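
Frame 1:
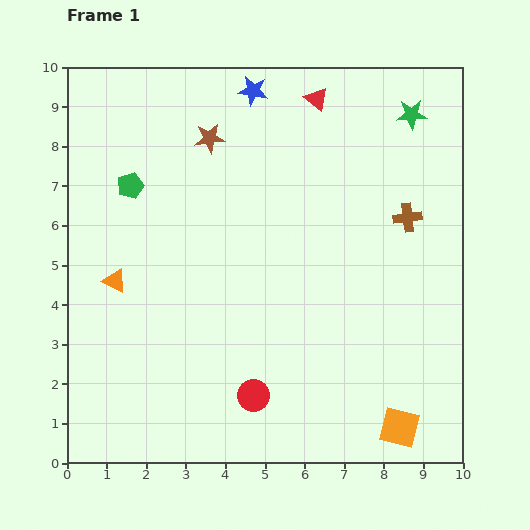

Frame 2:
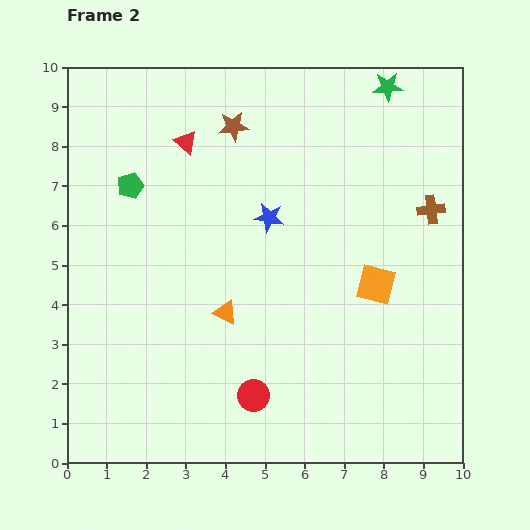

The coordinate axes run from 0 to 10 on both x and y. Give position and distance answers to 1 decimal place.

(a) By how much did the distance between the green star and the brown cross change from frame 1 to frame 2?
+0.7

Distance in frame 1: 2.6. Distance in frame 2: 3.3.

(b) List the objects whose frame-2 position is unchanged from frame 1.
the red circle, the green pentagon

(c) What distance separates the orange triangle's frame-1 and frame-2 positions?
2.9

The orange triangle moved from (1.2, 4.6) to (4.0, 3.8), a distance of √(2.8² + 0.8²) ≈ 2.9.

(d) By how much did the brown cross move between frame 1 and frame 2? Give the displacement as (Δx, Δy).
(0.6, 0.2)

The brown cross was at (8.6, 6.2) in frame 1 and (9.2, 6.4) in frame 2.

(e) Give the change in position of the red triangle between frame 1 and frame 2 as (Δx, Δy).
(-3.3, -1.1)

The red triangle was at (6.3, 9.2) in frame 1 and (3.0, 8.1) in frame 2.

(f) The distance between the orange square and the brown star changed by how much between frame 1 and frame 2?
-3.3

Distance in frame 1: 8.7. Distance in frame 2: 5.4.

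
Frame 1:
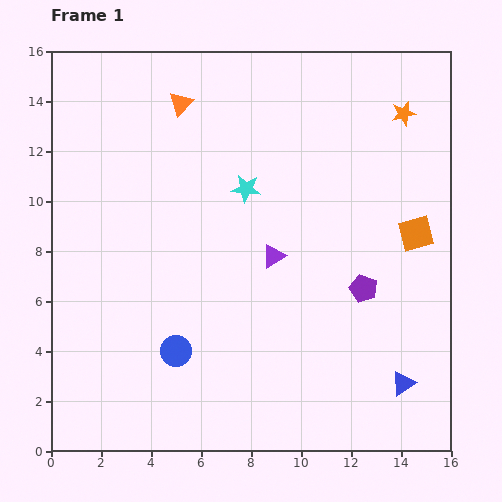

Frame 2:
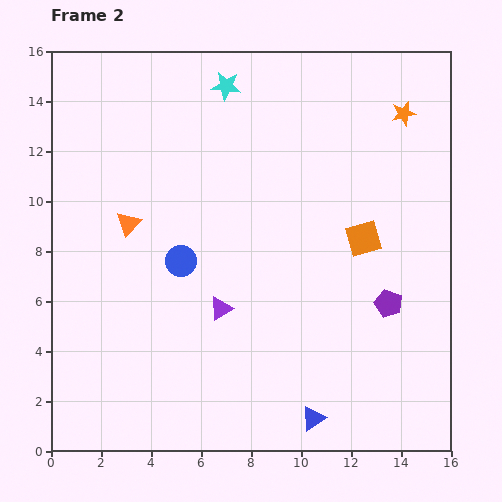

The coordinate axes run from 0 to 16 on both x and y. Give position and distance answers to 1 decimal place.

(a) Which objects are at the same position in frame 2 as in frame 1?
the orange star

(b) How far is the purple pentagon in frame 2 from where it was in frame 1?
1.2

The purple pentagon moved from (12.5, 6.5) to (13.5, 5.9), a distance of √(1.0² + 0.6²) ≈ 1.2.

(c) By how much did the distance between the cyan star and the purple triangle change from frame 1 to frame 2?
+6.0

Distance in frame 1: 2.9. Distance in frame 2: 8.9.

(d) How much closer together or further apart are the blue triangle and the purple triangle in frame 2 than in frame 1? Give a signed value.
-1.6

Distance in frame 1: 7.3. Distance in frame 2: 5.7.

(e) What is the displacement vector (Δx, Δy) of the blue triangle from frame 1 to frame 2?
(-3.6, -1.4)

The blue triangle was at (14.1, 2.7) in frame 1 and (10.5, 1.3) in frame 2.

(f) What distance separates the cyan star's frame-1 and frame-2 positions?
4.2

The cyan star moved from (7.8, 10.5) to (7.0, 14.6), a distance of √(0.8² + 4.1²) ≈ 4.2.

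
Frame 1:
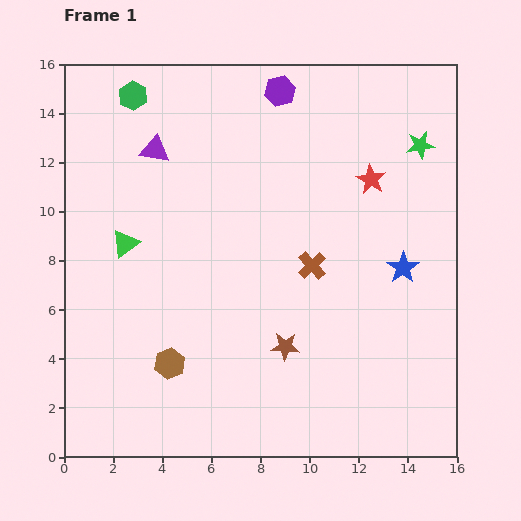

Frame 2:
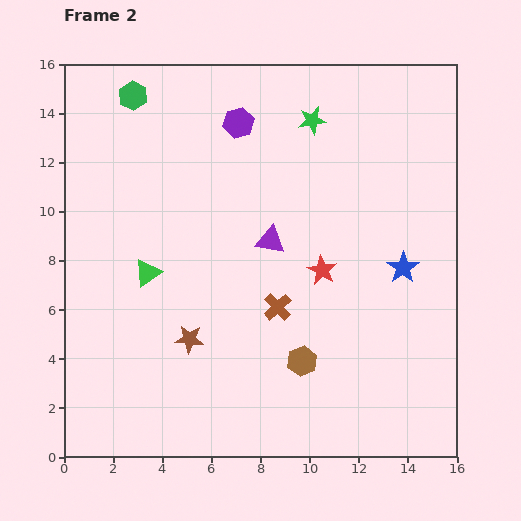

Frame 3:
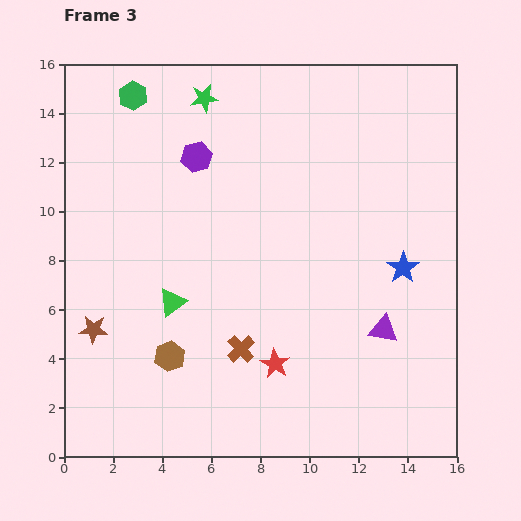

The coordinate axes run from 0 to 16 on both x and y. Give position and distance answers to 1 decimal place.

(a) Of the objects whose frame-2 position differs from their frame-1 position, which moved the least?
the green triangle

(moved 1.5)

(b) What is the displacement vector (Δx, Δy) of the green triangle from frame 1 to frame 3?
(1.9, -2.4)

The green triangle was at (2.5, 8.7) in frame 1 and (4.4, 6.3) in frame 3.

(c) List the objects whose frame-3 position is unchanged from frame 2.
the blue star, the green hexagon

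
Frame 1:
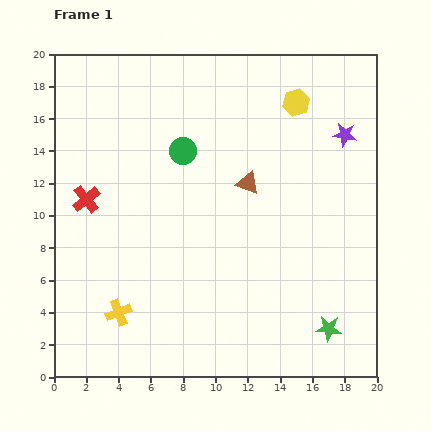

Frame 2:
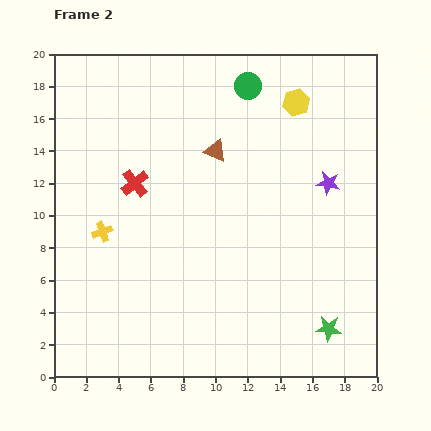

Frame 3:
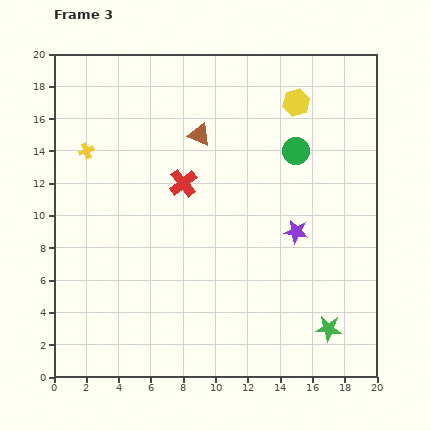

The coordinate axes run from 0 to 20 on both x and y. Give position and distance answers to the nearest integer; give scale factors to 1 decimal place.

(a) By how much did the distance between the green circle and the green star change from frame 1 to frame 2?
+2

Distance in frame 1: 14. Distance in frame 2: 16.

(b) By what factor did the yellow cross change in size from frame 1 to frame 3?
0.6×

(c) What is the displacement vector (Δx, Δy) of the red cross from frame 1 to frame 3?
(6, 1)

The red cross was at (2, 11) in frame 1 and (8, 12) in frame 3.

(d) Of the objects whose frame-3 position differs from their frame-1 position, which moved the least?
the brown triangle

(moved 4)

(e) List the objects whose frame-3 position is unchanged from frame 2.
the green star, the yellow hexagon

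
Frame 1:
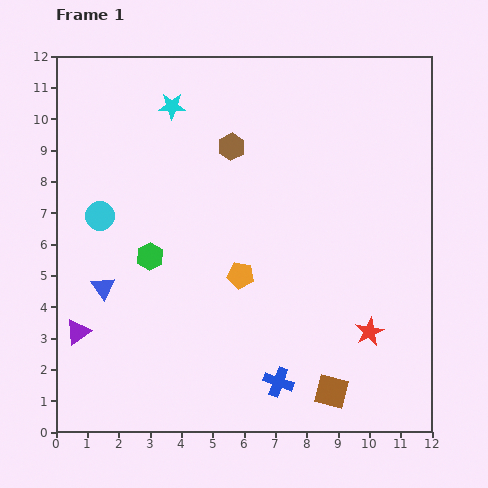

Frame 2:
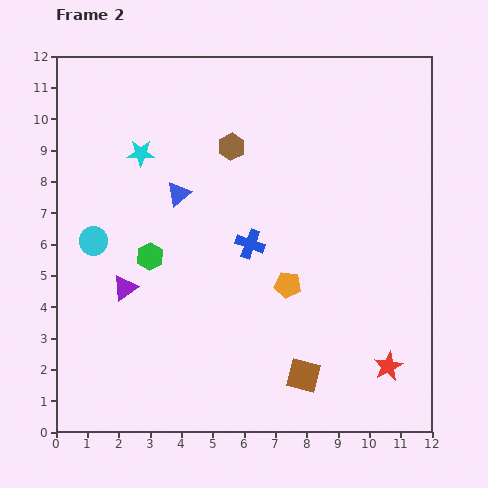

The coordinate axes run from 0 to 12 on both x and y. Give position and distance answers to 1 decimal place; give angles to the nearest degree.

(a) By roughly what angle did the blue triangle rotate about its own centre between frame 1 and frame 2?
26° clockwise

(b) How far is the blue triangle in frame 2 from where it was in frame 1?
3.8

The blue triangle moved from (1.5, 4.6) to (3.9, 7.6), a distance of √(2.4² + 3.0²) ≈ 3.8.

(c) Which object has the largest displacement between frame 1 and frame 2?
the blue cross

(moved 4.5; next 3.8)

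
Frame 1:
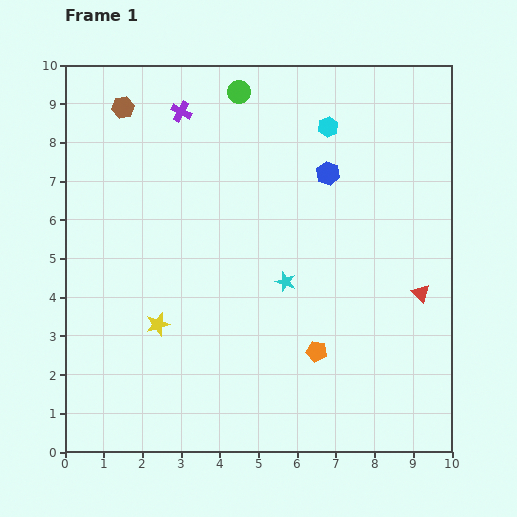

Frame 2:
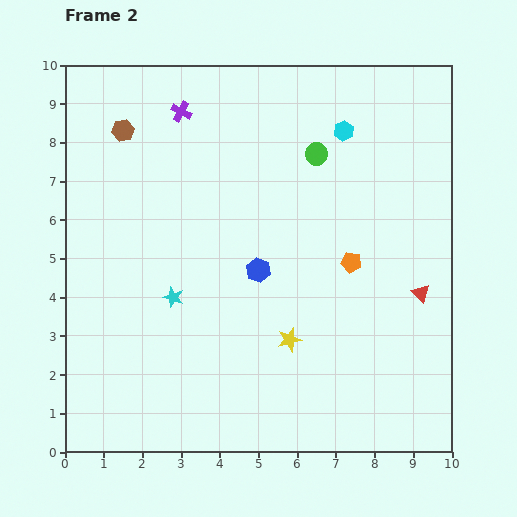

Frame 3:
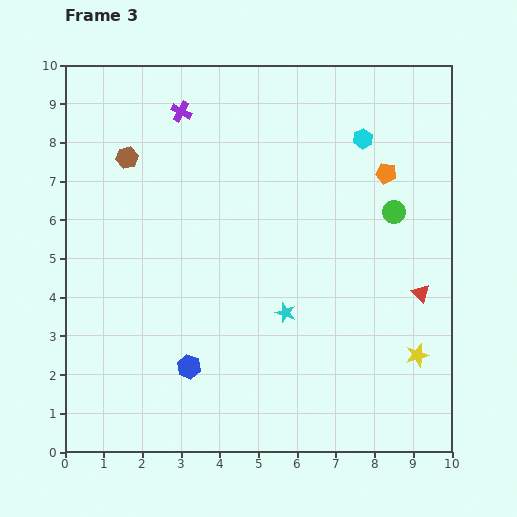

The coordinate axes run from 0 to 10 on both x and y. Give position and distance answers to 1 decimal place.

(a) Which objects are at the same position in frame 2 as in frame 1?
the purple cross, the red triangle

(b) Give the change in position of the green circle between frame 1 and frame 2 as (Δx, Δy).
(2.0, -1.6)

The green circle was at (4.5, 9.3) in frame 1 and (6.5, 7.7) in frame 2.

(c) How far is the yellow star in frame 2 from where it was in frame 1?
3.4

The yellow star moved from (2.4, 3.3) to (5.8, 2.9), a distance of √(3.4² + 0.4²) ≈ 3.4.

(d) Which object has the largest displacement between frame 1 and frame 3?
the yellow star

(moved 6.7; next 6.2)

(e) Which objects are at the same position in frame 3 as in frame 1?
the purple cross, the red triangle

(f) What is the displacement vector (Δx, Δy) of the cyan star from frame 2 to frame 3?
(2.9, -0.4)

The cyan star was at (2.8, 4.0) in frame 2 and (5.7, 3.6) in frame 3.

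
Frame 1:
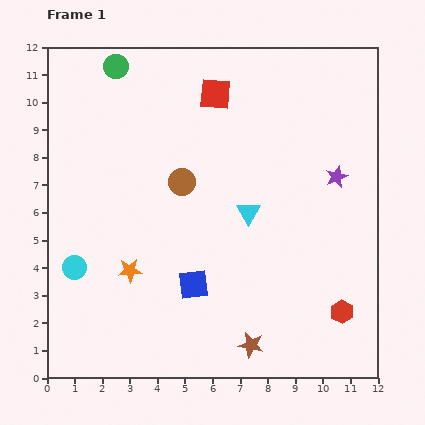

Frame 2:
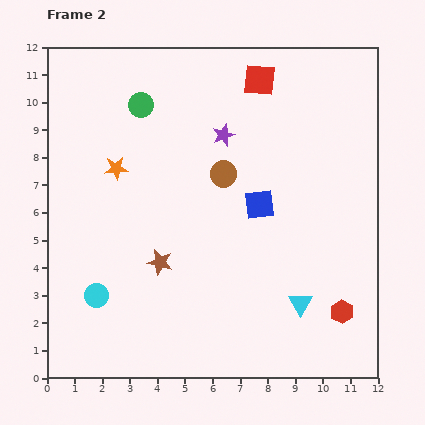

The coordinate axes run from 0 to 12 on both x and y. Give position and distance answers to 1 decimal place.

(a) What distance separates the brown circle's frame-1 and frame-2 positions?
1.5

The brown circle moved from (4.9, 7.1) to (6.4, 7.4), a distance of √(1.5² + 0.3²) ≈ 1.5.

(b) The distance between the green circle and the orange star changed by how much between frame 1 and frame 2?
-4.9

Distance in frame 1: 7.4. Distance in frame 2: 2.5.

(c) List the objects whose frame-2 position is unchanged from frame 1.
the red hexagon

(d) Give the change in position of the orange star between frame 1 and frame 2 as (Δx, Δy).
(-0.5, 3.7)

The orange star was at (3.0, 3.9) in frame 1 and (2.5, 7.6) in frame 2.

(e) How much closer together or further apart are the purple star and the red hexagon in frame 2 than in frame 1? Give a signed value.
+2.8

Distance in frame 1: 4.9. Distance in frame 2: 7.7.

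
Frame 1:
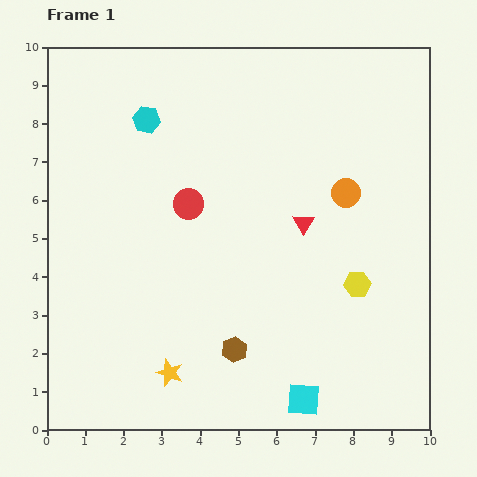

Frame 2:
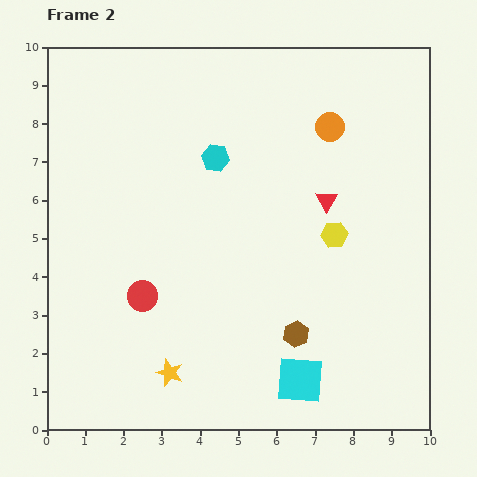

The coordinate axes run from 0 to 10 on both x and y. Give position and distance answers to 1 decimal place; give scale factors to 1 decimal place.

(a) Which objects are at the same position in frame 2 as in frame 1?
the yellow star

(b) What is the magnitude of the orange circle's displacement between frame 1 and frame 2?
1.7

The orange circle moved from (7.8, 6.2) to (7.4, 7.9), a distance of √(0.4² + 1.7²) ≈ 1.7.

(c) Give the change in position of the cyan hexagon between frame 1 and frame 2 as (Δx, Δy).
(1.8, -1.0)

The cyan hexagon was at (2.6, 8.1) in frame 1 and (4.4, 7.1) in frame 2.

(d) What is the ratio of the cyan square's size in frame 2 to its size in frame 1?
1.4×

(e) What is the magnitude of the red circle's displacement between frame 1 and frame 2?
2.7

The red circle moved from (3.7, 5.9) to (2.5, 3.5), a distance of √(1.2² + 2.4²) ≈ 2.7.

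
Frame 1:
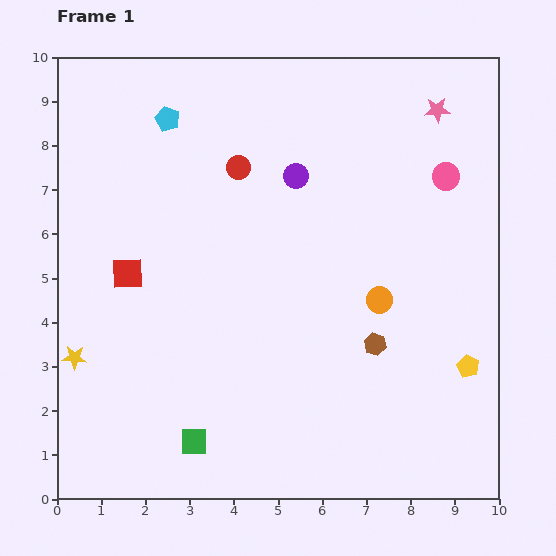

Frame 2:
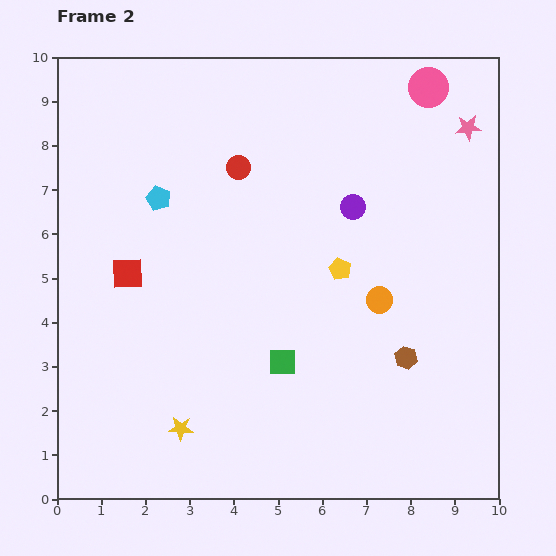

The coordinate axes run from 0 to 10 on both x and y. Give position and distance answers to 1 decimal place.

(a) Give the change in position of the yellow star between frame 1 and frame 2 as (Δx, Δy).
(2.4, -1.6)

The yellow star was at (0.4, 3.2) in frame 1 and (2.8, 1.6) in frame 2.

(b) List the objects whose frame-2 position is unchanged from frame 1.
the orange circle, the red square, the red circle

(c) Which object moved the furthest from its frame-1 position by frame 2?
the yellow pentagon

(moved 3.6; next 2.9)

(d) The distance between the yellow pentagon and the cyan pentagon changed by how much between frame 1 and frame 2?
-4.4

Distance in frame 1: 8.8. Distance in frame 2: 4.4.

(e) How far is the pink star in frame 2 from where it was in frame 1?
0.8

The pink star moved from (8.6, 8.8) to (9.3, 8.4), a distance of √(0.7² + 0.4²) ≈ 0.8.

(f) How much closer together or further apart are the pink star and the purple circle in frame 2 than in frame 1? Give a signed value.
-0.3

Distance in frame 1: 3.5. Distance in frame 2: 3.2.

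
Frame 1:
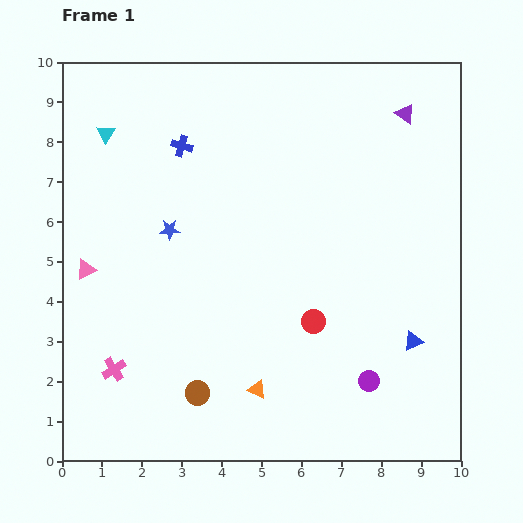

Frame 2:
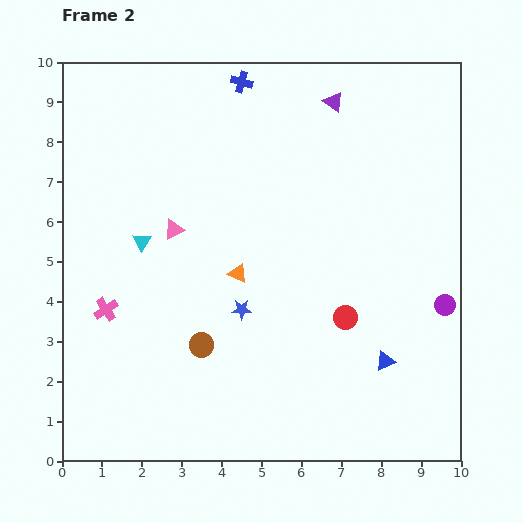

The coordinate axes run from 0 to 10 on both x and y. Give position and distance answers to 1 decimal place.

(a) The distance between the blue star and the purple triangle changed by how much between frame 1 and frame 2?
-0.9

Distance in frame 1: 6.6. Distance in frame 2: 5.7.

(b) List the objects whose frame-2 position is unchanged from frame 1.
none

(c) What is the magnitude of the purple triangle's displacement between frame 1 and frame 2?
1.8

The purple triangle moved from (8.6, 8.7) to (6.8, 9.0), a distance of √(1.8² + 0.3²) ≈ 1.8.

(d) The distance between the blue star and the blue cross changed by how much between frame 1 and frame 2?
+3.6

Distance in frame 1: 2.1. Distance in frame 2: 5.7.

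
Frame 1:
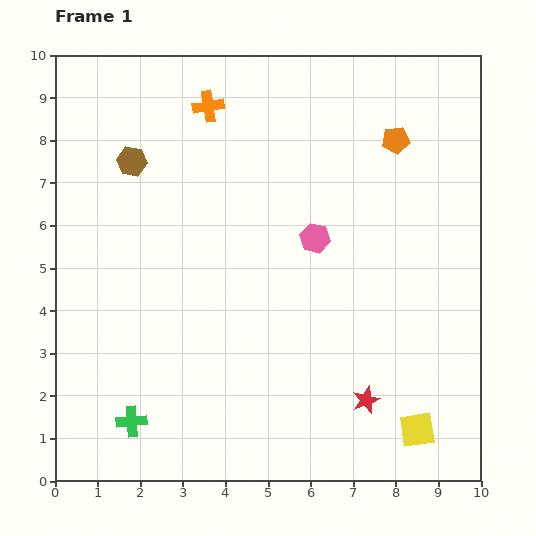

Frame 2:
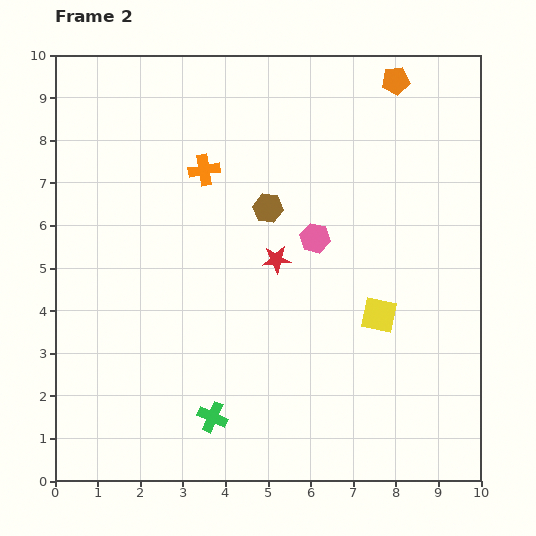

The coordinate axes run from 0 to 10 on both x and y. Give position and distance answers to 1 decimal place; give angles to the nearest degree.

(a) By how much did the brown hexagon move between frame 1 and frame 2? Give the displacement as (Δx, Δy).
(3.2, -1.1)

The brown hexagon was at (1.8, 7.5) in frame 1 and (5.0, 6.4) in frame 2.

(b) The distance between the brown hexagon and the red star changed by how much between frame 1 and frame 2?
-6.6

Distance in frame 1: 7.8. Distance in frame 2: 1.2.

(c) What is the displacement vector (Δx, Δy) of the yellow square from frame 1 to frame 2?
(-0.9, 2.7)

The yellow square was at (8.5, 1.2) in frame 1 and (7.6, 3.9) in frame 2.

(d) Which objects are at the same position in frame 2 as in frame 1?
the pink hexagon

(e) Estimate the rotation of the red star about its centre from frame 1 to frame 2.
18° clockwise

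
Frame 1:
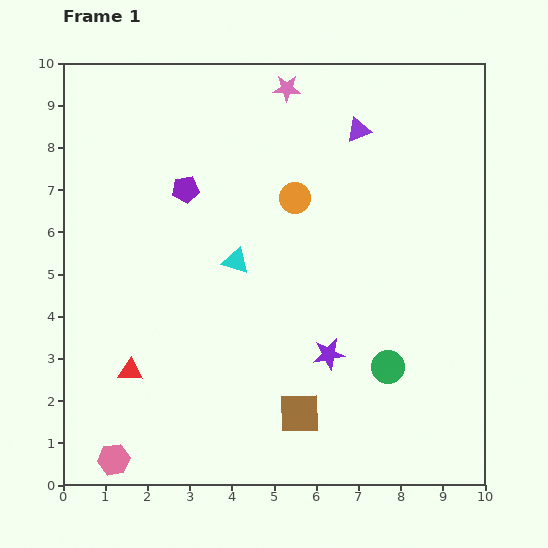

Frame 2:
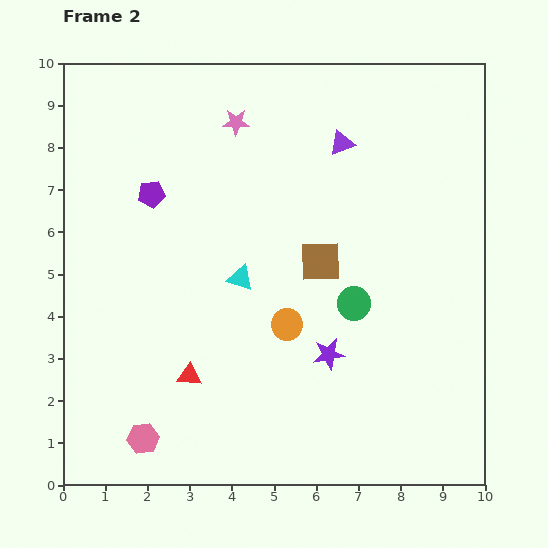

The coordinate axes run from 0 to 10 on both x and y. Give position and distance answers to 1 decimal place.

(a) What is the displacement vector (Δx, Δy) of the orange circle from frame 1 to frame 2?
(-0.2, -3.0)

The orange circle was at (5.5, 6.8) in frame 1 and (5.3, 3.8) in frame 2.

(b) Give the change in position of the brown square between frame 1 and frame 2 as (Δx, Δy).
(0.5, 3.6)

The brown square was at (5.6, 1.7) in frame 1 and (6.1, 5.3) in frame 2.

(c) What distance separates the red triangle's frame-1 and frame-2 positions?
1.4

The red triangle moved from (1.6, 2.7) to (3.0, 2.6), a distance of √(1.4² + 0.1²) ≈ 1.4.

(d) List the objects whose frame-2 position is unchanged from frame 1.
the purple star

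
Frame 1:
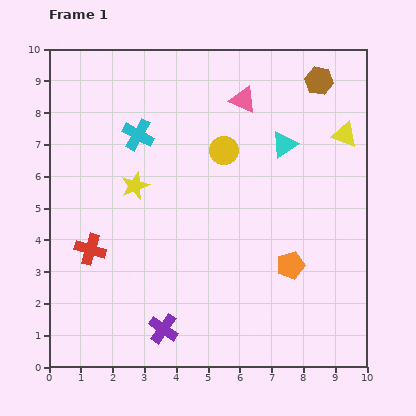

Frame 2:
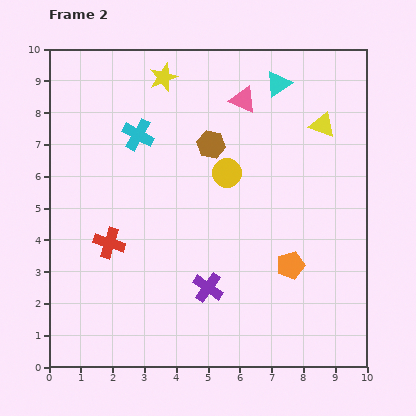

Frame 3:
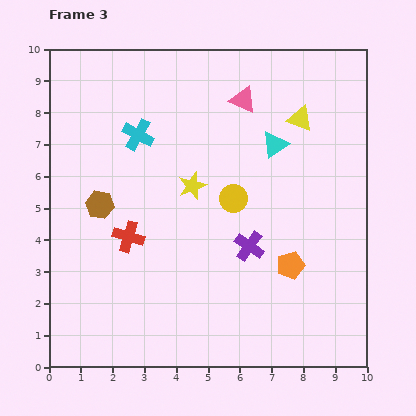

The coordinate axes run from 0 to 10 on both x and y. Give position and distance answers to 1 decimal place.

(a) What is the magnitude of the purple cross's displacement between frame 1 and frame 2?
1.9

The purple cross moved from (3.6, 1.2) to (5.0, 2.5), a distance of √(1.4² + 1.3²) ≈ 1.9.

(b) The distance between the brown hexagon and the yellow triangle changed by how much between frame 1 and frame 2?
+1.7

Distance in frame 1: 1.9. Distance in frame 2: 3.6.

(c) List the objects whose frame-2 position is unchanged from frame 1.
the cyan cross, the orange pentagon, the pink triangle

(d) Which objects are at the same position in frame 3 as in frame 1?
the cyan cross, the orange pentagon, the pink triangle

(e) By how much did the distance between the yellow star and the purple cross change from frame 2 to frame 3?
-4.1

Distance in frame 2: 6.7. Distance in frame 3: 2.6.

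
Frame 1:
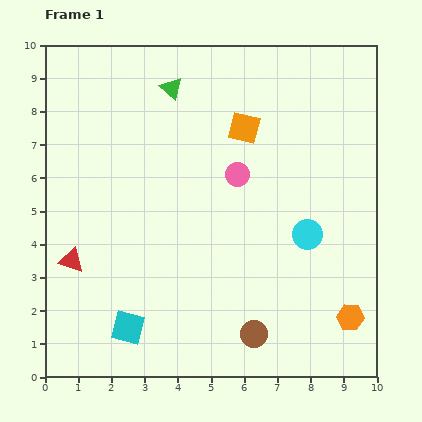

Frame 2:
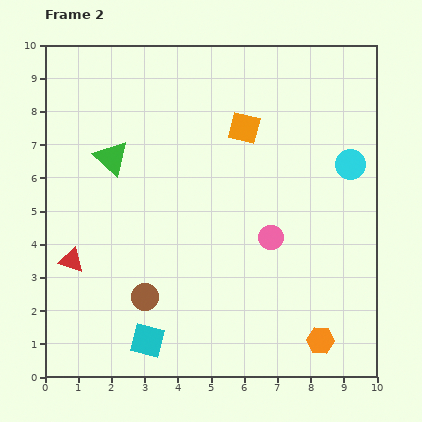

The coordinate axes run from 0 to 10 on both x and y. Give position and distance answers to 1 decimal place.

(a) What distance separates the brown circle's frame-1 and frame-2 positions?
3.5

The brown circle moved from (6.3, 1.3) to (3.0, 2.4), a distance of √(3.3² + 1.1²) ≈ 3.5.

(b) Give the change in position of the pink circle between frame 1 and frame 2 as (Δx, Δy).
(1.0, -1.9)

The pink circle was at (5.8, 6.1) in frame 1 and (6.8, 4.2) in frame 2.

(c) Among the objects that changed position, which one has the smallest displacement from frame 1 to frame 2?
the cyan square

(moved 0.7)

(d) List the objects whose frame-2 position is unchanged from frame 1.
the orange square, the red triangle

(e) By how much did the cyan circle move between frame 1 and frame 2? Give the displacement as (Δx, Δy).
(1.3, 2.1)

The cyan circle was at (7.9, 4.3) in frame 1 and (9.2, 6.4) in frame 2.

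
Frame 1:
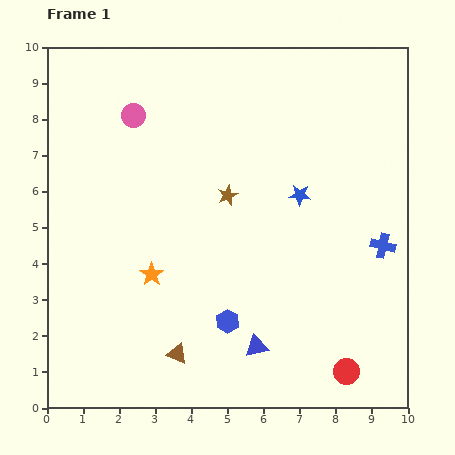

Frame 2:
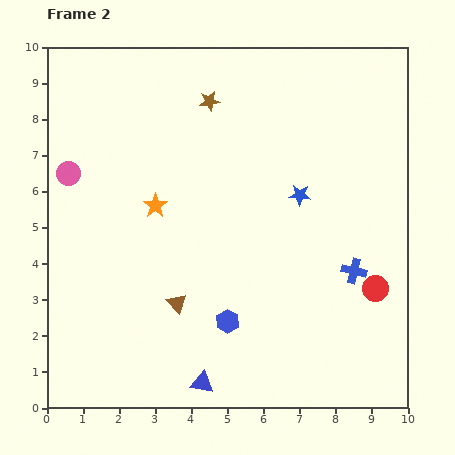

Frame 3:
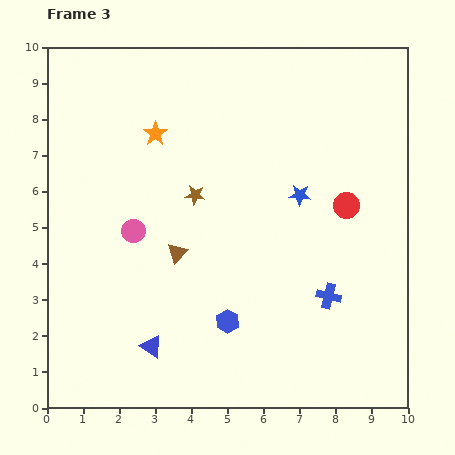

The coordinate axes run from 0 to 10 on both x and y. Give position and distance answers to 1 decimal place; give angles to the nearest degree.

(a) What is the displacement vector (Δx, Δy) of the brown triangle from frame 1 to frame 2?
(0.0, 1.4)

The brown triangle was at (3.6, 1.5) in frame 1 and (3.6, 2.9) in frame 2.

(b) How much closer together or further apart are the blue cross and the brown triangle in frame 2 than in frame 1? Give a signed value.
-1.4

Distance in frame 1: 6.4. Distance in frame 2: 5.0.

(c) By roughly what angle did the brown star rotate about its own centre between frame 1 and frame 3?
30° clockwise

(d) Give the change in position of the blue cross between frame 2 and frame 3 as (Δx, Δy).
(-0.7, -0.7)

The blue cross was at (8.5, 3.8) in frame 2 and (7.8, 3.1) in frame 3.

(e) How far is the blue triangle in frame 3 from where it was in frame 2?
1.7

The blue triangle moved from (4.3, 0.7) to (2.9, 1.7), a distance of √(1.4² + 1.0²) ≈ 1.7.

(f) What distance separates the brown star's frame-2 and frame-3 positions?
2.6

The brown star moved from (4.5, 8.5) to (4.1, 5.9), a distance of √(0.4² + 2.6²) ≈ 2.6.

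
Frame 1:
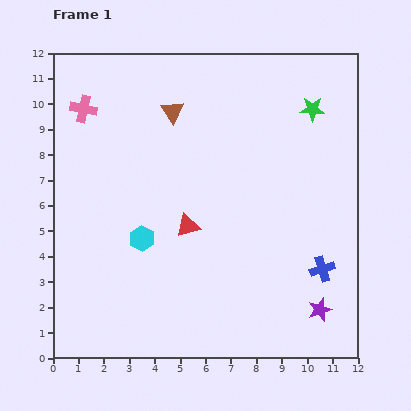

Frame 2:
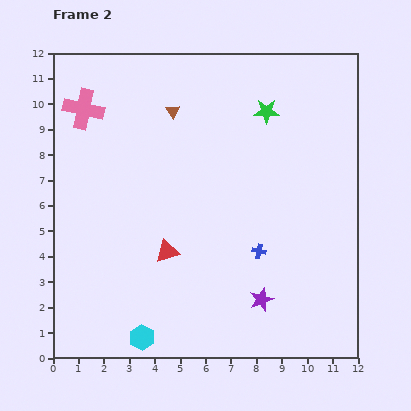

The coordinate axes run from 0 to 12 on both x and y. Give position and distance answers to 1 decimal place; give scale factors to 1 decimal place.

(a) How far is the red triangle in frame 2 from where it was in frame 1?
1.3

The red triangle moved from (5.3, 5.2) to (4.5, 4.2), a distance of √(0.8² + 1.0²) ≈ 1.3.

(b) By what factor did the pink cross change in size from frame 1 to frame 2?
1.5×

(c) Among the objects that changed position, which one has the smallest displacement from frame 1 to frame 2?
the red triangle

(moved 1.3)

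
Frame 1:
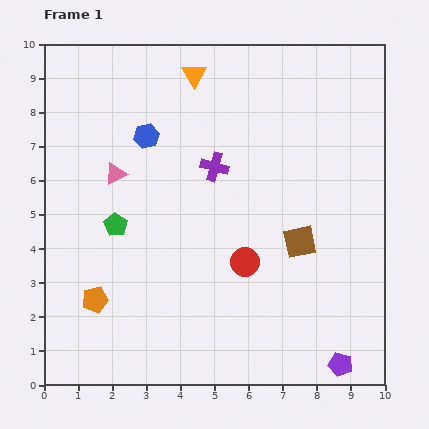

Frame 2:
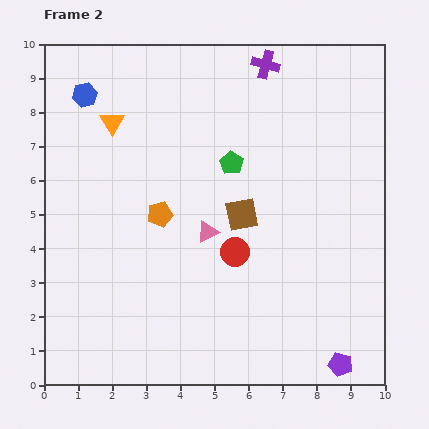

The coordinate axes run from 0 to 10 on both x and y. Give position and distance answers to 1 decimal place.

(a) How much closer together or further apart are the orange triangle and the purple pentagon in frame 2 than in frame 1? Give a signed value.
+0.3

Distance in frame 1: 9.5. Distance in frame 2: 9.8.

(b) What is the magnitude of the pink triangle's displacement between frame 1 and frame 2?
3.2

The pink triangle moved from (2.1, 6.2) to (4.8, 4.5), a distance of √(2.7² + 1.7²) ≈ 3.2.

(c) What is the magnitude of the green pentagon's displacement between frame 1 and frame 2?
3.8

The green pentagon moved from (2.1, 4.7) to (5.5, 6.5), a distance of √(3.4² + 1.8²) ≈ 3.8.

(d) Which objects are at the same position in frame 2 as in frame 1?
the purple pentagon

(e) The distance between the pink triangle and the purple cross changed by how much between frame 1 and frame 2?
+2.3

Distance in frame 1: 2.9. Distance in frame 2: 5.2.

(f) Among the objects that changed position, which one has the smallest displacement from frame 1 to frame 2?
the red circle

(moved 0.4)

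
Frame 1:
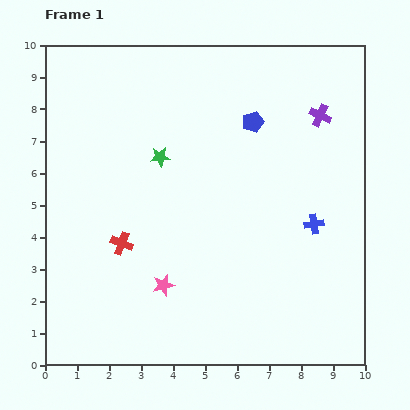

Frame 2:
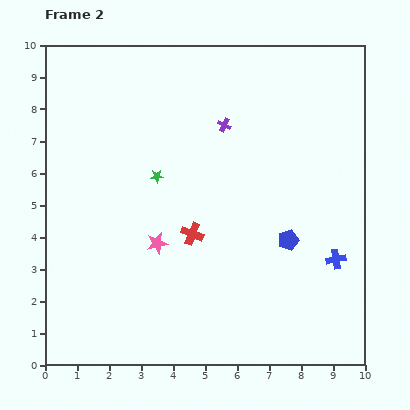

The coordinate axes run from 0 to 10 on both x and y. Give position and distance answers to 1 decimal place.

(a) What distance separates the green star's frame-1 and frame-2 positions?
0.6

The green star moved from (3.6, 6.5) to (3.5, 5.9), a distance of √(0.1² + 0.6²) ≈ 0.6.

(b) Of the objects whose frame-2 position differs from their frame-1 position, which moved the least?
the green star

(moved 0.6)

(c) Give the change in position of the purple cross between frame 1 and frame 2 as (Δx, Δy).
(-3.0, -0.3)

The purple cross was at (8.6, 7.8) in frame 1 and (5.6, 7.5) in frame 2.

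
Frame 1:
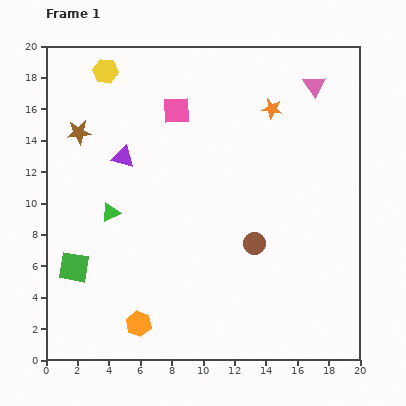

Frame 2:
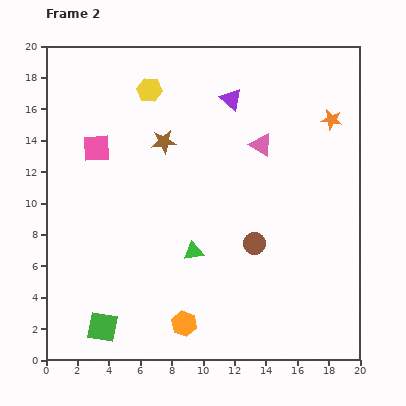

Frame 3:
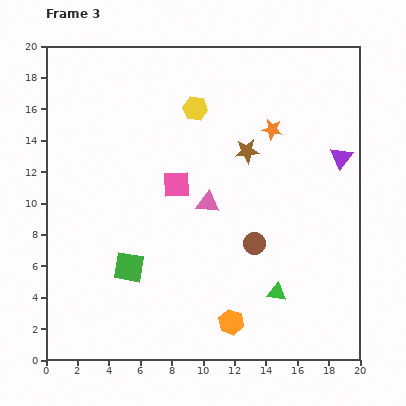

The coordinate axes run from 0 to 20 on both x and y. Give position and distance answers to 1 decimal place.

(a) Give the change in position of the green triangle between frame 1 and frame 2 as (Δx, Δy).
(5.3, -2.5)

The green triangle was at (4.1, 9.4) in frame 1 and (9.4, 6.9) in frame 2.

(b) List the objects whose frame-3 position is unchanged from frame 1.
the brown circle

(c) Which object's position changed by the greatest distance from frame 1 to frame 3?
the purple triangle

(moved 13.9; next 11.8)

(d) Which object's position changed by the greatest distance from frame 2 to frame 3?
the purple triangle

(moved 7.9; next 5.9)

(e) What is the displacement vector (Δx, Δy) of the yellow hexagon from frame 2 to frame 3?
(2.9, -1.2)

The yellow hexagon was at (6.6, 17.2) in frame 2 and (9.5, 16.0) in frame 3.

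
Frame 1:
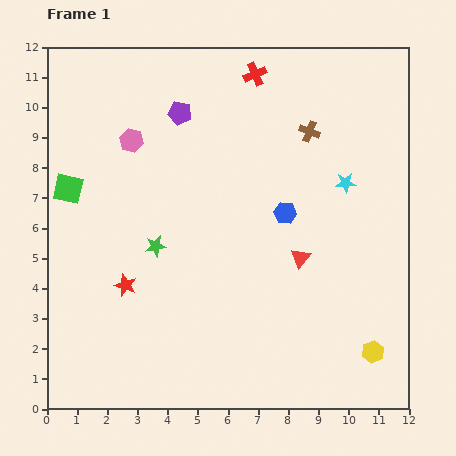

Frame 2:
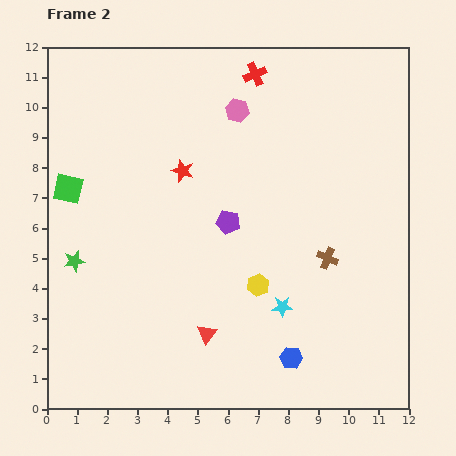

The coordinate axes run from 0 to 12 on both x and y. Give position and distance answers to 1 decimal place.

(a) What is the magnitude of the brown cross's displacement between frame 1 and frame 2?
4.2

The brown cross moved from (8.7, 9.2) to (9.3, 5.0), a distance of √(0.6² + 4.2²) ≈ 4.2.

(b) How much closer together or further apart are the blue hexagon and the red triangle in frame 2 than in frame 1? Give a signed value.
+1.3

Distance in frame 1: 1.6. Distance in frame 2: 2.9.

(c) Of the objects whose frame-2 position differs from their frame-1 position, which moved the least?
the green star

(moved 2.7)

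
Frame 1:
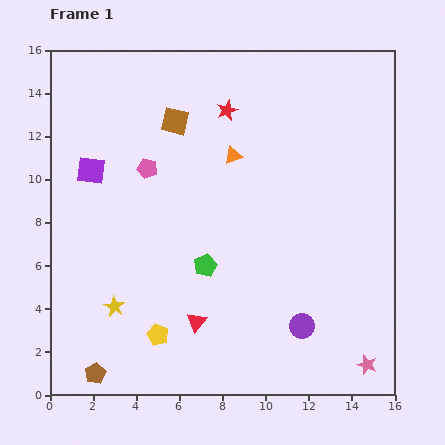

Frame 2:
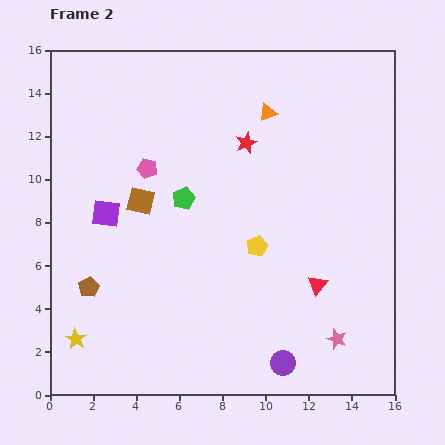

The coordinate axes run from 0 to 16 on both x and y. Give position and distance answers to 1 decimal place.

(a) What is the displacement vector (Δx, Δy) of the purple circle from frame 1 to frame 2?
(-0.9, -1.7)

The purple circle was at (11.7, 3.2) in frame 1 and (10.8, 1.5) in frame 2.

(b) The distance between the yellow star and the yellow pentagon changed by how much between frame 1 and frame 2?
+7.0

Distance in frame 1: 2.4. Distance in frame 2: 9.4.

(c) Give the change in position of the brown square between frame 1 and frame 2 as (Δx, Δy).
(-1.6, -3.7)

The brown square was at (5.8, 12.7) in frame 1 and (4.2, 9.0) in frame 2.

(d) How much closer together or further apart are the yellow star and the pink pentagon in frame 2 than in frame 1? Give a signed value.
+2.0

Distance in frame 1: 6.6. Distance in frame 2: 8.6.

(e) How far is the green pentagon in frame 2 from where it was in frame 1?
3.3

The green pentagon moved from (7.2, 6.0) to (6.2, 9.1), a distance of √(1.0² + 3.1²) ≈ 3.3.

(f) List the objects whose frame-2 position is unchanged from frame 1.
the pink pentagon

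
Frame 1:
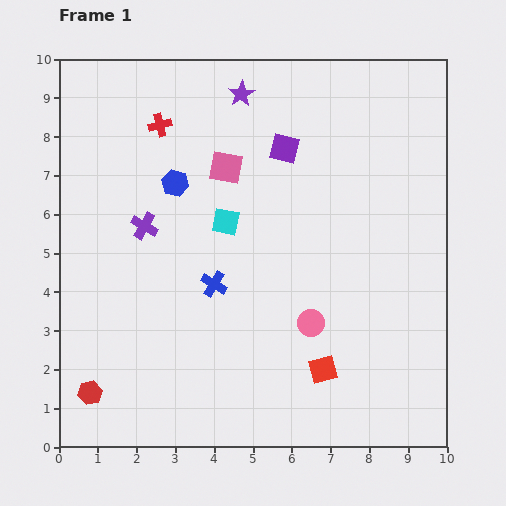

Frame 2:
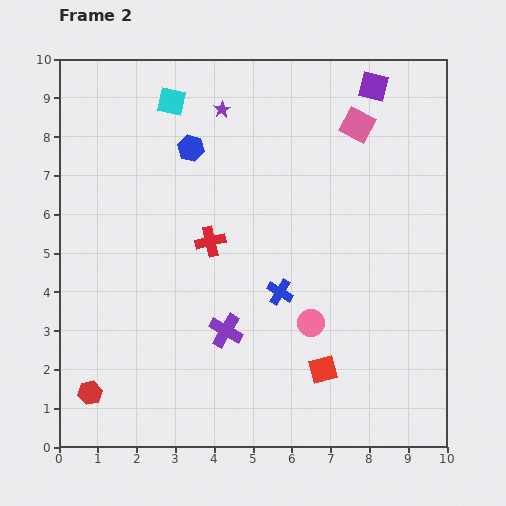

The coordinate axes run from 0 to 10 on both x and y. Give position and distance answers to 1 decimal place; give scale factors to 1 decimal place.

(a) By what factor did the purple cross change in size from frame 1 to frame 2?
1.3×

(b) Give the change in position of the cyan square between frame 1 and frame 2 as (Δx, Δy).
(-1.4, 3.1)

The cyan square was at (4.3, 5.8) in frame 1 and (2.9, 8.9) in frame 2.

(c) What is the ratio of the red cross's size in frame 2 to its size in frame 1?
1.3×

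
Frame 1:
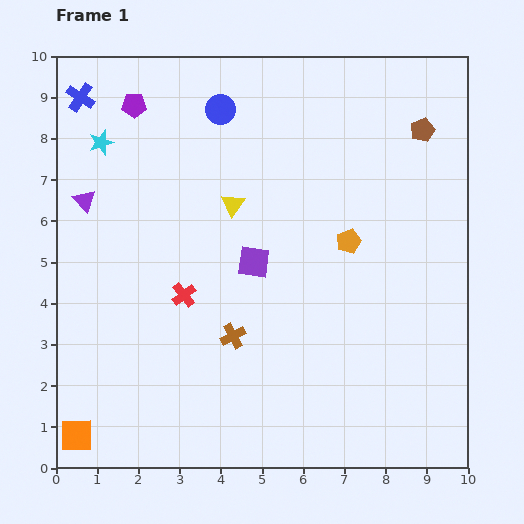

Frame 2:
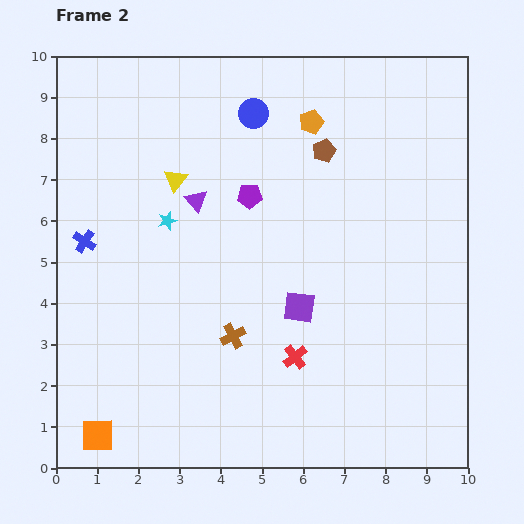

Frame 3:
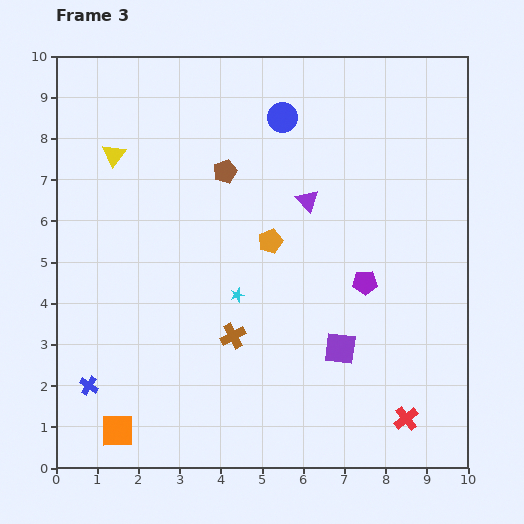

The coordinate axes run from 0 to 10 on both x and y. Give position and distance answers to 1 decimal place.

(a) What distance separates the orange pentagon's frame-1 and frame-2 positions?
3.0

The orange pentagon moved from (7.1, 5.5) to (6.2, 8.4), a distance of √(0.9² + 2.9²) ≈ 3.0.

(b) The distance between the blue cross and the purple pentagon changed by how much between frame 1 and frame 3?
+5.9

Distance in frame 1: 1.3. Distance in frame 3: 7.2.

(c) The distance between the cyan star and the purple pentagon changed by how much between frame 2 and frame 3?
+1.0

Distance in frame 2: 2.1. Distance in frame 3: 3.1.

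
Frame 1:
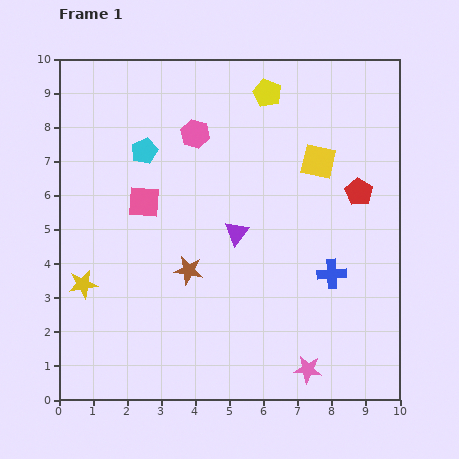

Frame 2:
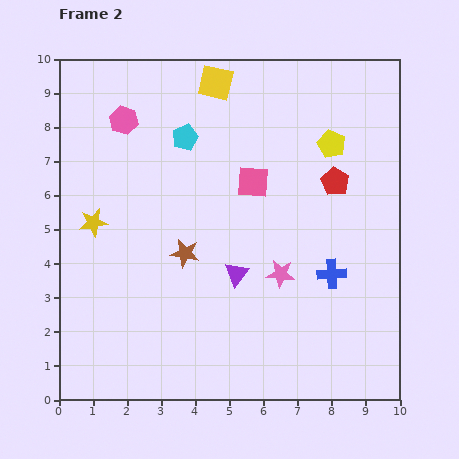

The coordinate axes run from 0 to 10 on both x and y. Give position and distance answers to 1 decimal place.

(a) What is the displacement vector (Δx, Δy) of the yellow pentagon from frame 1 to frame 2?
(1.9, -1.5)

The yellow pentagon was at (6.1, 9.0) in frame 1 and (8.0, 7.5) in frame 2.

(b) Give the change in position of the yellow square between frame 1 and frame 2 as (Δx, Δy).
(-3.0, 2.3)

The yellow square was at (7.6, 7.0) in frame 1 and (4.6, 9.3) in frame 2.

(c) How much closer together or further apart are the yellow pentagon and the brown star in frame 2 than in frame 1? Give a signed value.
-0.3

Distance in frame 1: 5.7. Distance in frame 2: 5.4.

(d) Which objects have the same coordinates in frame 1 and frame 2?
the blue cross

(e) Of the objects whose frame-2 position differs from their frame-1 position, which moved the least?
the brown star

(moved 0.5)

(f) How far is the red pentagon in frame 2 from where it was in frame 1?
0.8

The red pentagon moved from (8.8, 6.1) to (8.1, 6.4), a distance of √(0.7² + 0.3²) ≈ 0.8.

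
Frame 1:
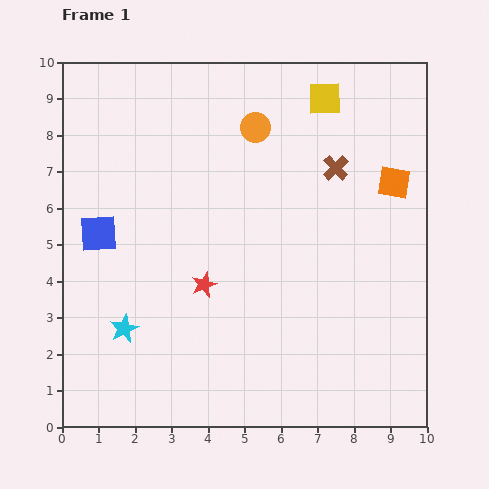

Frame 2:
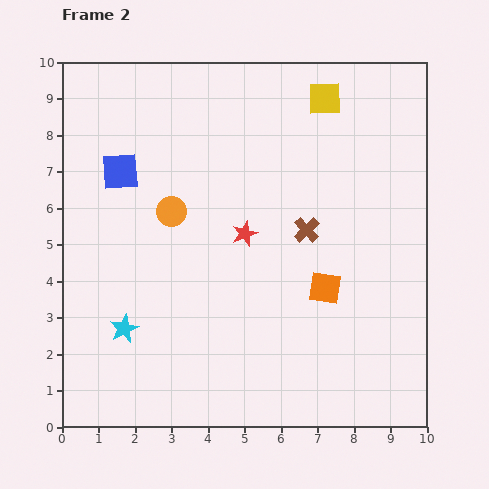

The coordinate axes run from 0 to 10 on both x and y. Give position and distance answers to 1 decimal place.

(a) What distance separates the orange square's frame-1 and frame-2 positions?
3.5

The orange square moved from (9.1, 6.7) to (7.2, 3.8), a distance of √(1.9² + 2.9²) ≈ 3.5.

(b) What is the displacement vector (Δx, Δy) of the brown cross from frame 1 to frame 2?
(-0.8, -1.7)

The brown cross was at (7.5, 7.1) in frame 1 and (6.7, 5.4) in frame 2.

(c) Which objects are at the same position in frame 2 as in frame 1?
the yellow square, the cyan star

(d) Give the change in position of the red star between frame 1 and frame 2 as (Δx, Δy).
(1.1, 1.4)

The red star was at (3.9, 3.9) in frame 1 and (5.0, 5.3) in frame 2.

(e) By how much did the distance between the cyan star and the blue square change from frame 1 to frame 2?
+1.6

Distance in frame 1: 2.7. Distance in frame 2: 4.3.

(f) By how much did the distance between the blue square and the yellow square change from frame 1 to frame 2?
-1.3

Distance in frame 1: 7.2. Distance in frame 2: 5.9.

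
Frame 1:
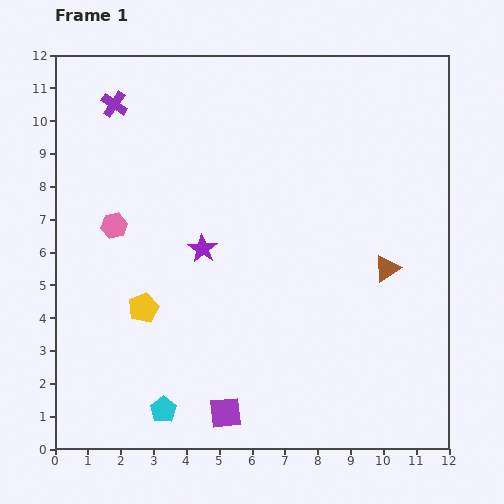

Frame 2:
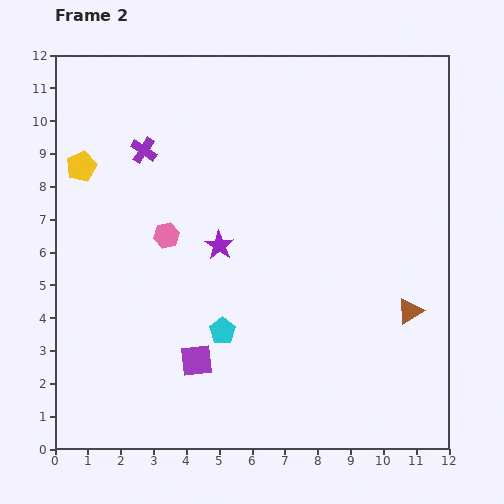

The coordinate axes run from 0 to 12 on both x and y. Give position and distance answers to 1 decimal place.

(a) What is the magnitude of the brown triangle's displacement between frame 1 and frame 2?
1.5

The brown triangle moved from (10.1, 5.5) to (10.8, 4.2), a distance of √(0.7² + 1.3²) ≈ 1.5.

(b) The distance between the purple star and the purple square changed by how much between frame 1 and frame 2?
-1.4

Distance in frame 1: 5.0. Distance in frame 2: 3.6.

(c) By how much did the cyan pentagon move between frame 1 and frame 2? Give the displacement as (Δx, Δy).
(1.8, 2.4)

The cyan pentagon was at (3.3, 1.2) in frame 1 and (5.1, 3.6) in frame 2.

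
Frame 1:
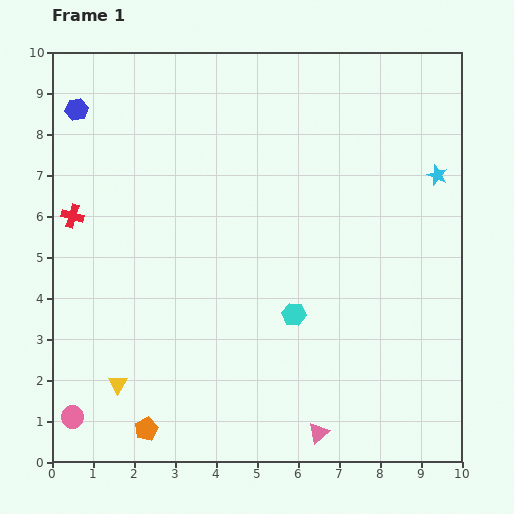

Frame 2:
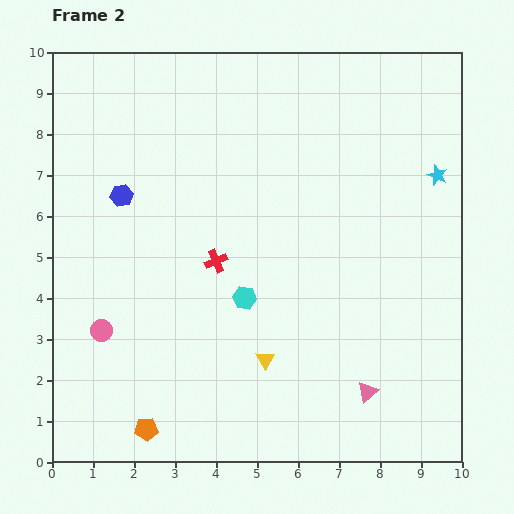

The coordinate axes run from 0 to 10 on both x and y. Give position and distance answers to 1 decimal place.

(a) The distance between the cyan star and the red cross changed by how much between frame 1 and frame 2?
-3.2

Distance in frame 1: 9.0. Distance in frame 2: 5.8.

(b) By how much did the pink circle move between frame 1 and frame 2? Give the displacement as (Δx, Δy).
(0.7, 2.1)

The pink circle was at (0.5, 1.1) in frame 1 and (1.2, 3.2) in frame 2.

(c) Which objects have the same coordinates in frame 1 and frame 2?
the cyan star, the orange pentagon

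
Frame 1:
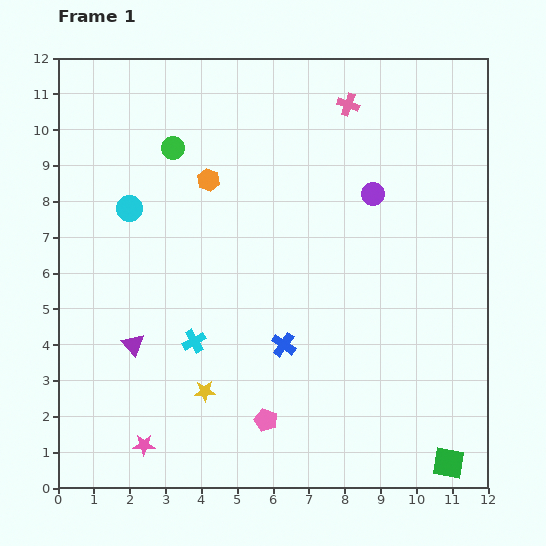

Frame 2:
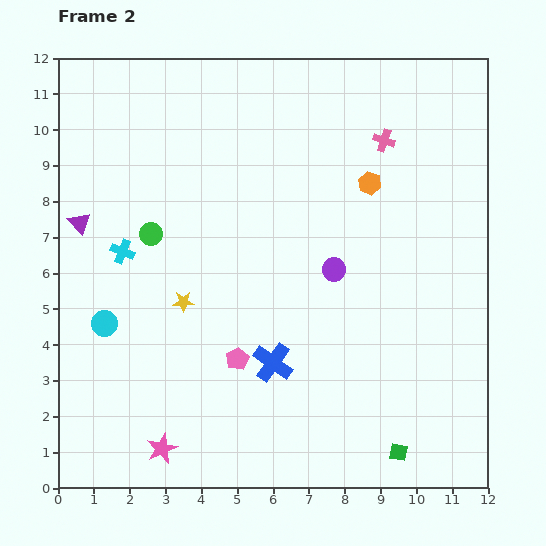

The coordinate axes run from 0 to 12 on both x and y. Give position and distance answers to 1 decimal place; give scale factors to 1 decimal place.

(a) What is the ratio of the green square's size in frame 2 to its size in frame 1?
0.6×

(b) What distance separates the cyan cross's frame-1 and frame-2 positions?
3.2

The cyan cross moved from (3.8, 4.1) to (1.8, 6.6), a distance of √(2.0² + 2.5²) ≈ 3.2.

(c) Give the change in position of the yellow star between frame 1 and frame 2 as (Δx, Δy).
(-0.6, 2.5)

The yellow star was at (4.1, 2.7) in frame 1 and (3.5, 5.2) in frame 2.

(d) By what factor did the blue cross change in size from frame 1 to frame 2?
1.6×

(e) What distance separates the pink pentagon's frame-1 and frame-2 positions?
1.9

The pink pentagon moved from (5.8, 1.9) to (5.0, 3.6), a distance of √(0.8² + 1.7²) ≈ 1.9.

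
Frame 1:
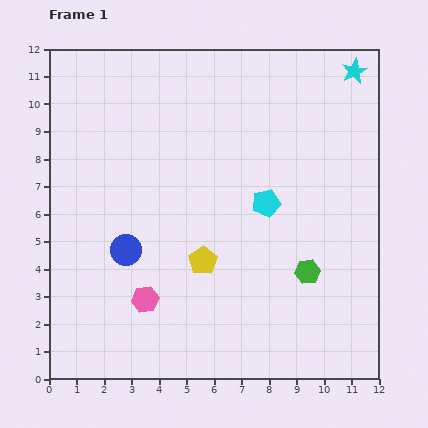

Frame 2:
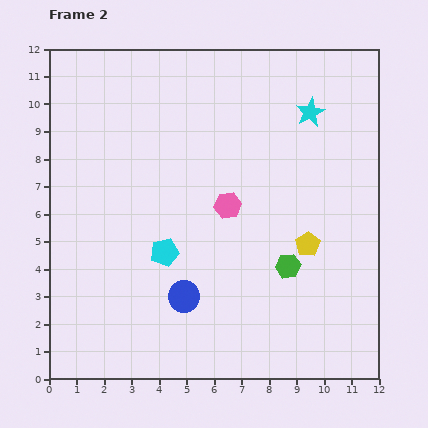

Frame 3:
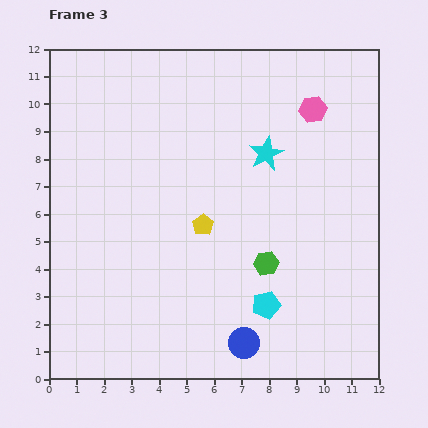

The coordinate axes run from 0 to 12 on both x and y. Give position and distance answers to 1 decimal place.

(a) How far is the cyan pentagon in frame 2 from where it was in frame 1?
4.1

The cyan pentagon moved from (7.9, 6.4) to (4.2, 4.6), a distance of √(3.7² + 1.8²) ≈ 4.1.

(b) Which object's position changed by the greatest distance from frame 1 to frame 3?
the pink hexagon

(moved 9.2; next 5.5)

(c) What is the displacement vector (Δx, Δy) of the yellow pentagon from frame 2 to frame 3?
(-3.8, 0.7)

The yellow pentagon was at (9.4, 4.9) in frame 2 and (5.6, 5.6) in frame 3.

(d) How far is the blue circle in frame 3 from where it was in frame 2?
2.8

The blue circle moved from (4.9, 3.0) to (7.1, 1.3), a distance of √(2.2² + 1.7²) ≈ 2.8.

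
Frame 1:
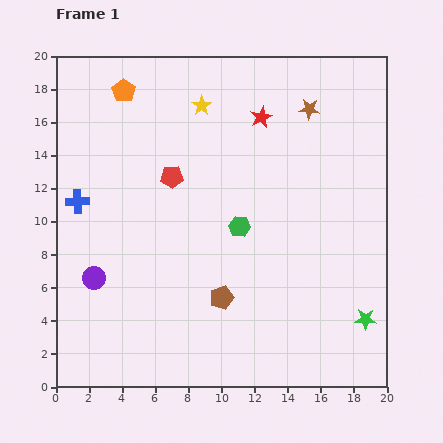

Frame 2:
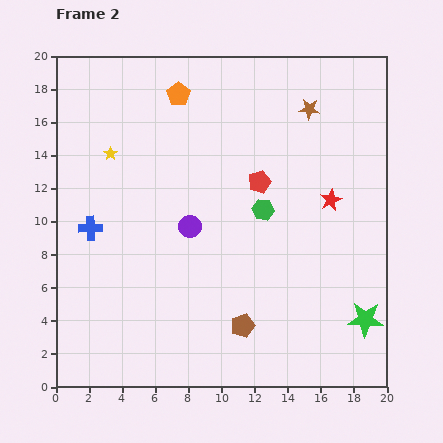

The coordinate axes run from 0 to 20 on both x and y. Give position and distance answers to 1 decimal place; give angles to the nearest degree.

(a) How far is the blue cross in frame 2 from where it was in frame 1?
1.8

The blue cross moved from (1.3, 11.2) to (2.1, 9.6), a distance of √(0.8² + 1.6²) ≈ 1.8.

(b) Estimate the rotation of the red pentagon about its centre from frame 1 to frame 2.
17° counter-clockwise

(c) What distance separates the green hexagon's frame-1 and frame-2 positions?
1.7

The green hexagon moved from (11.1, 9.7) to (12.5, 10.7), a distance of √(1.4² + 1.0²) ≈ 1.7.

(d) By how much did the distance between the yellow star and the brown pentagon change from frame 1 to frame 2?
+1.4

Distance in frame 1: 11.7. Distance in frame 2: 13.1.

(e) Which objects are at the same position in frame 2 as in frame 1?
the brown star, the green star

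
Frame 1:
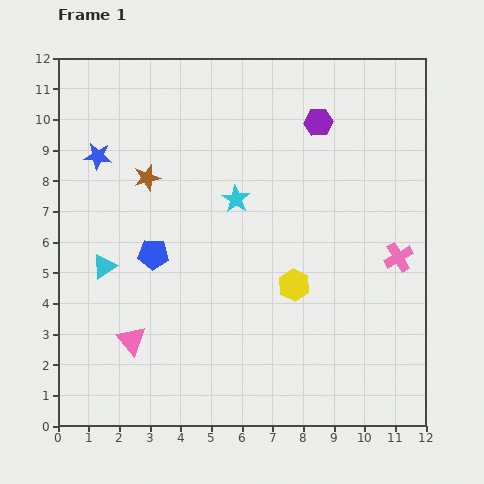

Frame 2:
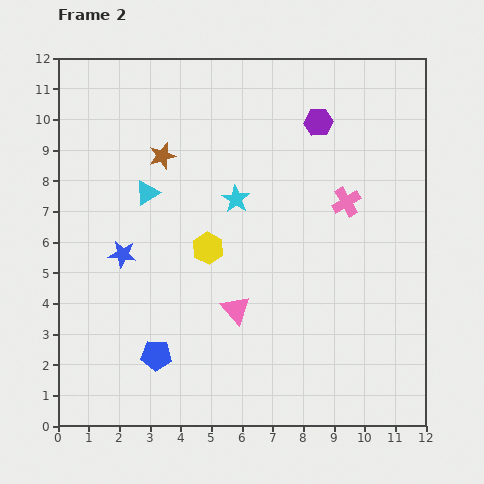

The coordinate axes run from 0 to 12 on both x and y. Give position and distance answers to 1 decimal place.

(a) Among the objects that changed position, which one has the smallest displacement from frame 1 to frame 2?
the brown star

(moved 0.9)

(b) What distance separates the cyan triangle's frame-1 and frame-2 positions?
2.8

The cyan triangle moved from (1.5, 5.2) to (2.9, 7.6), a distance of √(1.4² + 2.4²) ≈ 2.8.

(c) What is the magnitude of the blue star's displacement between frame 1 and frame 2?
3.3

The blue star moved from (1.3, 8.8) to (2.1, 5.6), a distance of √(0.8² + 3.2²) ≈ 3.3.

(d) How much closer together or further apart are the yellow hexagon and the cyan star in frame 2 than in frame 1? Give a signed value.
-1.6

Distance in frame 1: 3.4. Distance in frame 2: 1.8.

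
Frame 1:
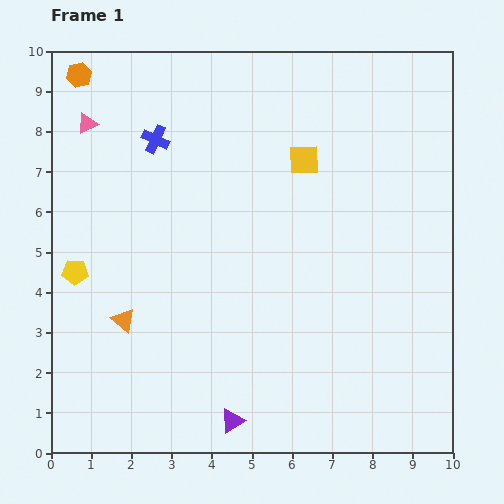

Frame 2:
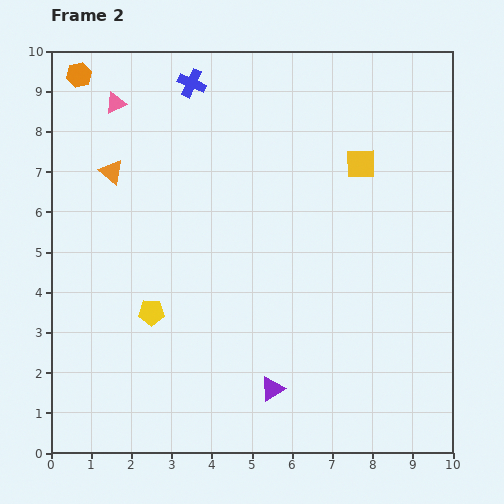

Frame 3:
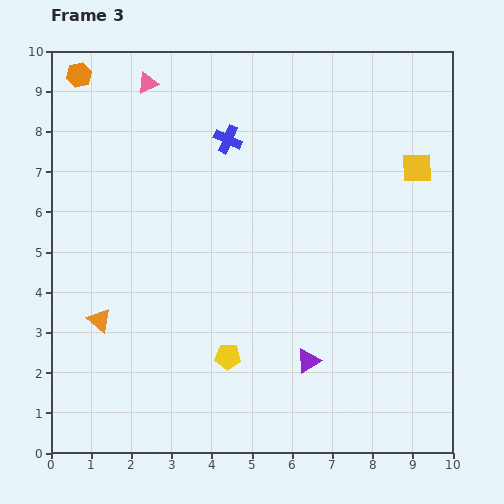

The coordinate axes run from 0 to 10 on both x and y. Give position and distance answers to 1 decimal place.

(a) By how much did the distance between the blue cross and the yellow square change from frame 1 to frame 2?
+1.0

Distance in frame 1: 3.7. Distance in frame 2: 4.7.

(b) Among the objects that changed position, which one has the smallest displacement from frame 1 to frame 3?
the orange triangle

(moved 0.6)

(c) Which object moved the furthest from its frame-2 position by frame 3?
the orange triangle

(moved 3.7; next 2.2)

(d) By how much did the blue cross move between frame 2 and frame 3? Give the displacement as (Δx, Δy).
(0.9, -1.4)

The blue cross was at (3.5, 9.2) in frame 2 and (4.4, 7.8) in frame 3.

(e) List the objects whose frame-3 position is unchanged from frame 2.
the orange hexagon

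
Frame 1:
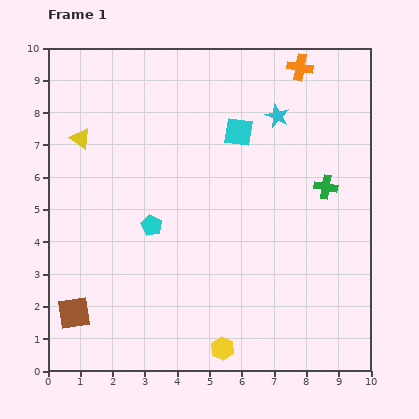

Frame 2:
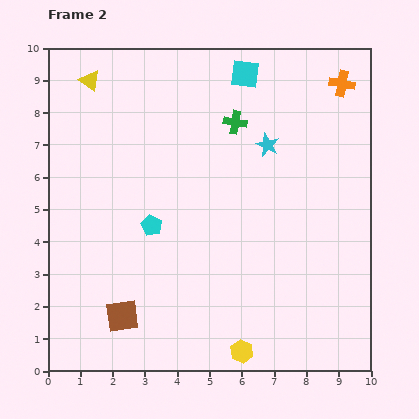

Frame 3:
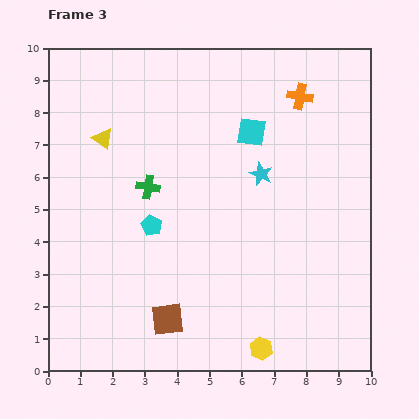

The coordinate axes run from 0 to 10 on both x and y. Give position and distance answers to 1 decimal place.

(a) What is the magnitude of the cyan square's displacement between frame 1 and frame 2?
1.8

The cyan square moved from (5.9, 7.4) to (6.1, 9.2), a distance of √(0.2² + 1.8²) ≈ 1.8.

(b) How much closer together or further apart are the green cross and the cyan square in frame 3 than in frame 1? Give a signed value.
+0.4

Distance in frame 1: 3.2. Distance in frame 3: 3.6.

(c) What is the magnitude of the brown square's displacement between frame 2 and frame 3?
1.4

The brown square moved from (2.3, 1.7) to (3.7, 1.6), a distance of √(1.4² + 0.1²) ≈ 1.4.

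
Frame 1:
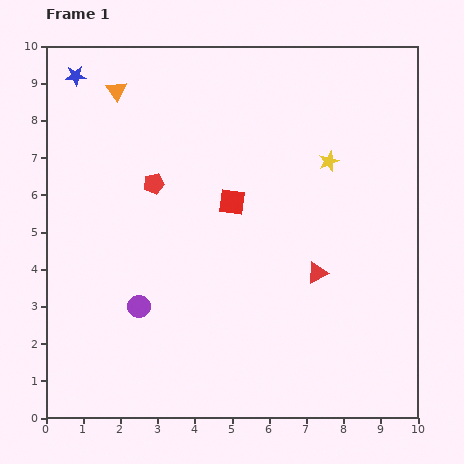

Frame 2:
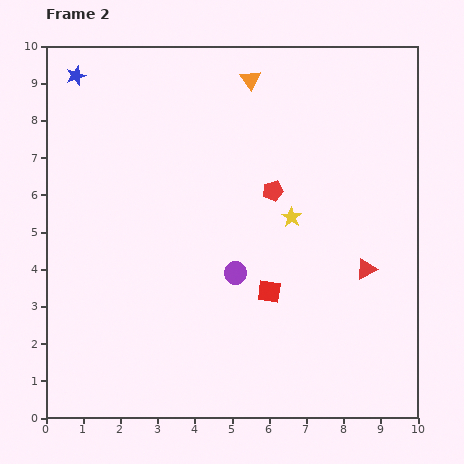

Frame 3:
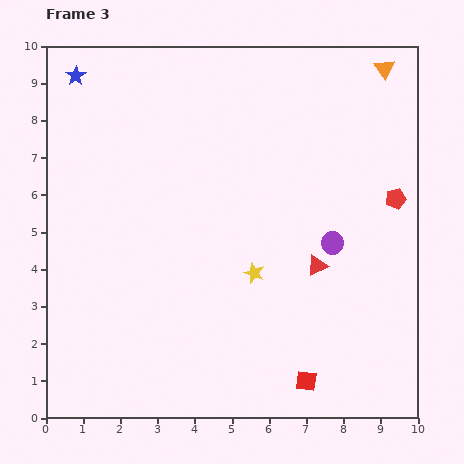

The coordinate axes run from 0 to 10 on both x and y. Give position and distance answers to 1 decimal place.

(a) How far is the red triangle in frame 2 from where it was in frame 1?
1.3

The red triangle moved from (7.3, 3.9) to (8.6, 4.0), a distance of √(1.3² + 0.1²) ≈ 1.3.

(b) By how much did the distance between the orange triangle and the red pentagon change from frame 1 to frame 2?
+0.4

Distance in frame 1: 2.7. Distance in frame 2: 3.1.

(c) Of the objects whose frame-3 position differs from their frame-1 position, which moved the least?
the red triangle

(moved 0.2)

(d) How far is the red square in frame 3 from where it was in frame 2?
2.6

The red square moved from (6.0, 3.4) to (7.0, 1.0), a distance of √(1.0² + 2.4²) ≈ 2.6.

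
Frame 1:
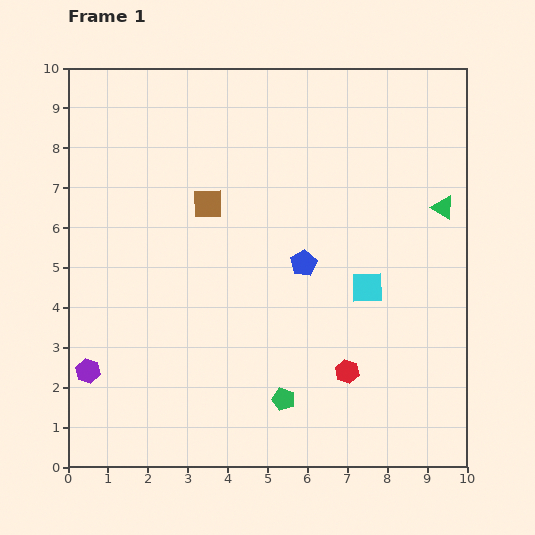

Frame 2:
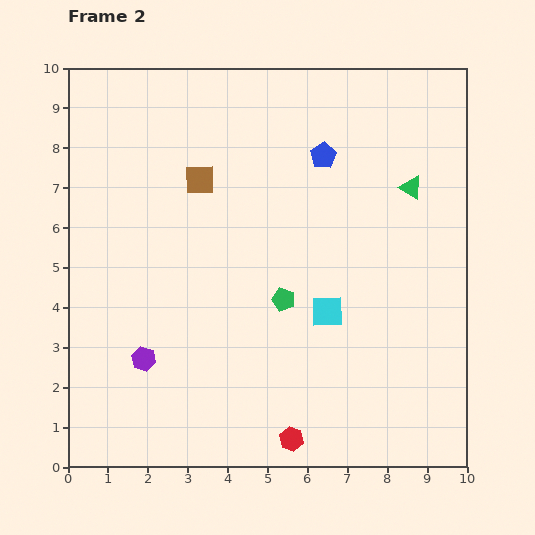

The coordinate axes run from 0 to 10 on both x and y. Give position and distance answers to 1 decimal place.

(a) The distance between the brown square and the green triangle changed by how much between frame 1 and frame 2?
-0.6

Distance in frame 1: 5.9. Distance in frame 2: 5.3.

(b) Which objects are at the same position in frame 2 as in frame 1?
none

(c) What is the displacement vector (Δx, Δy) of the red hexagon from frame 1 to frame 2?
(-1.4, -1.7)

The red hexagon was at (7.0, 2.4) in frame 1 and (5.6, 0.7) in frame 2.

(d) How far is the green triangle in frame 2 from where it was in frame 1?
0.9

The green triangle moved from (9.4, 6.5) to (8.6, 7.0), a distance of √(0.8² + 0.5²) ≈ 0.9.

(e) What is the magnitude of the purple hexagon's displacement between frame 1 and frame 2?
1.4

The purple hexagon moved from (0.5, 2.4) to (1.9, 2.7), a distance of √(1.4² + 0.3²) ≈ 1.4.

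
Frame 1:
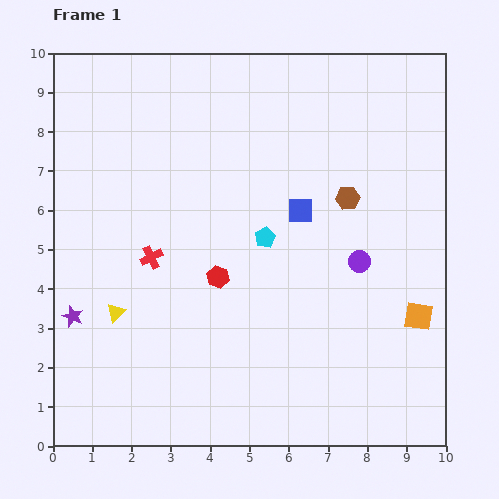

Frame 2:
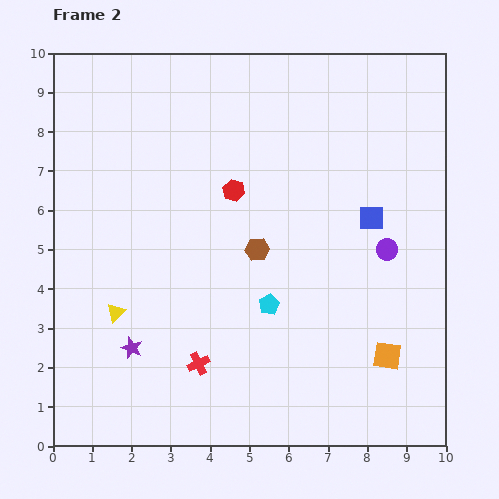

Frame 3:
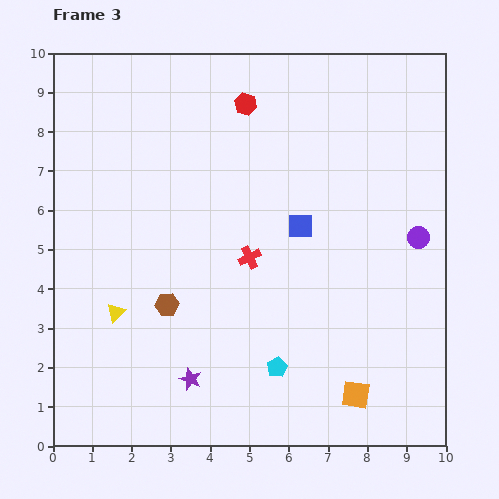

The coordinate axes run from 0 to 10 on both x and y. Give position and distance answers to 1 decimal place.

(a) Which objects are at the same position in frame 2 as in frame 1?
the yellow triangle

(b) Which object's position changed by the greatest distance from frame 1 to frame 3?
the brown hexagon

(moved 5.3; next 4.5)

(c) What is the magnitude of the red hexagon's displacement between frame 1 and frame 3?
4.5

The red hexagon moved from (4.2, 4.3) to (4.9, 8.7), a distance of √(0.7² + 4.4²) ≈ 4.5.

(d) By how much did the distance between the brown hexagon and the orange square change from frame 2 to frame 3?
+1.0

Distance in frame 2: 4.3. Distance in frame 3: 5.3.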